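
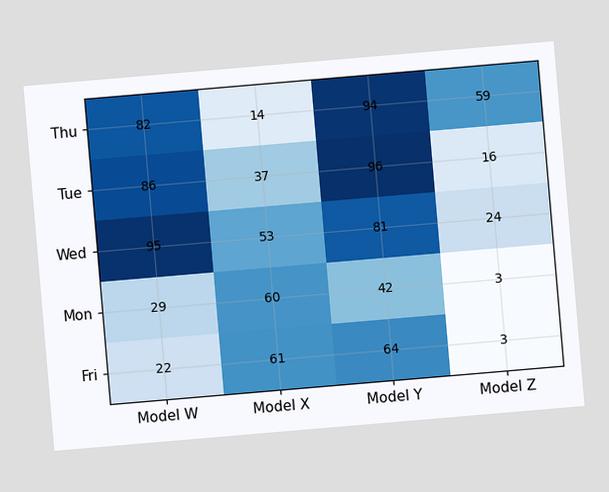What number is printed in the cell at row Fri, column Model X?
The chart is tilted about 5° counter-clockwise. The (Fri, Model X) cell reads 61.

61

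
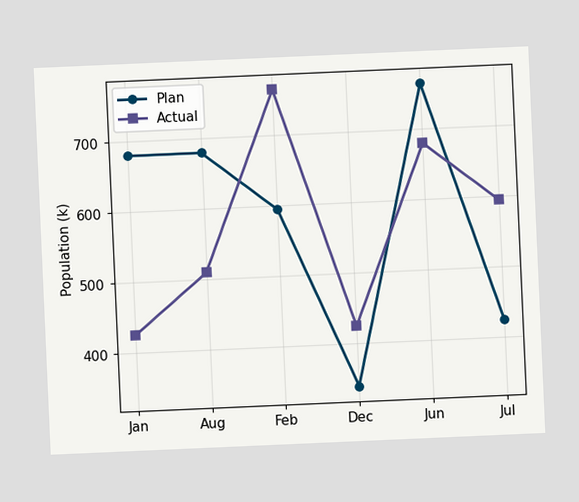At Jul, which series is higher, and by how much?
Actual, by 170k

The chart is tilted about 3° counter-clockwise. At Jul, Actual sits above the other line by 170k.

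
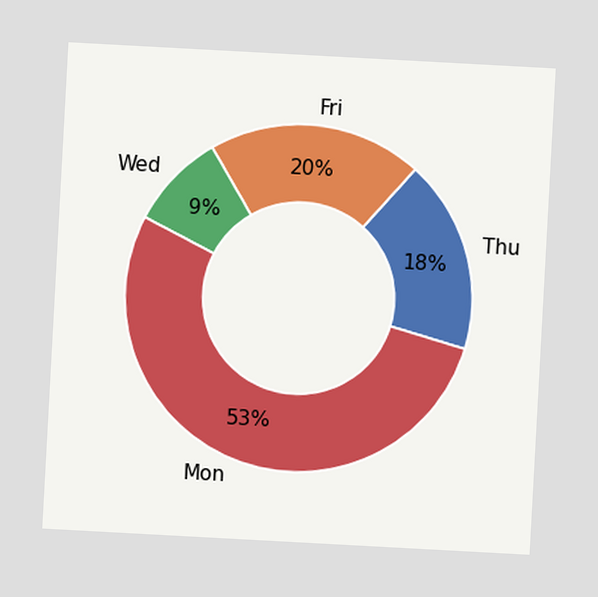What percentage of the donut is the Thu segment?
The chart is tilted about 3° clockwise. The Thu segment takes up 18% of the ring.

18%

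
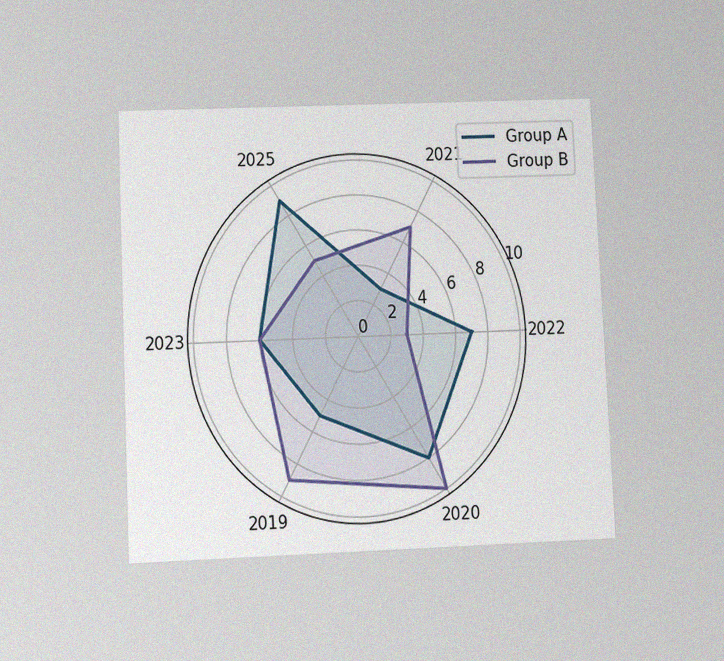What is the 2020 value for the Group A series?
The chart is tilted about 3° counter-clockwise and viewed at a slight angle, with some photo noise. On the 2020 axis, Group A reaches 8.

8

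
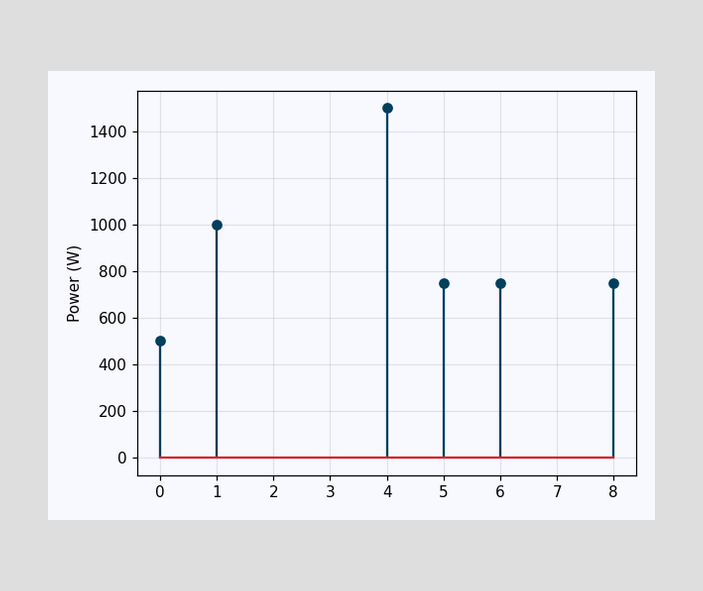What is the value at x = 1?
1000W

The stem at x=1 reaches 1000W.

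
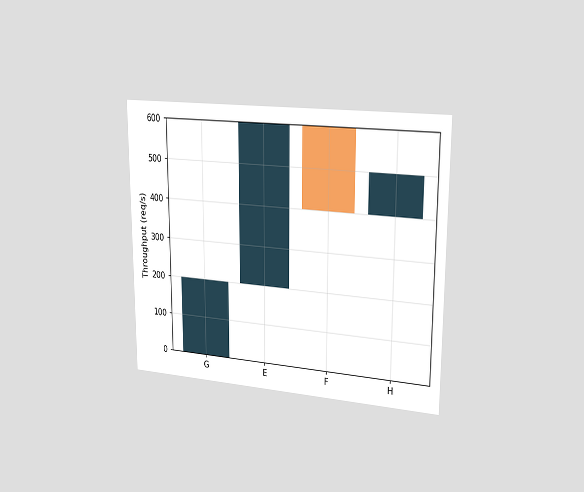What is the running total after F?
400req/s

The chart is viewed slightly from the right. After F the running total reaches 400req/s.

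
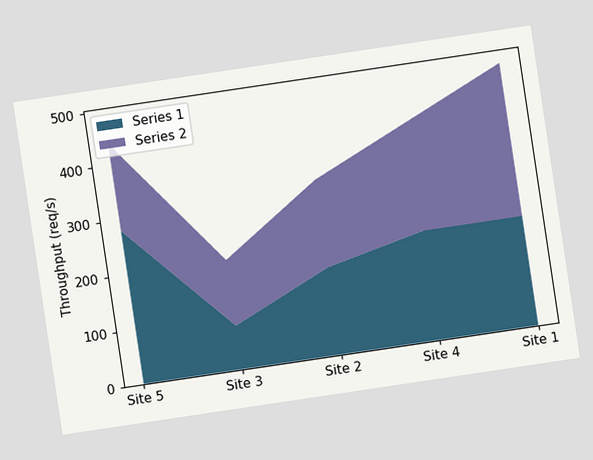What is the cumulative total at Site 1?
The chart is tilted about 8° counter-clockwise. The stacked total at Site 1 reaches 480req/s.

480req/s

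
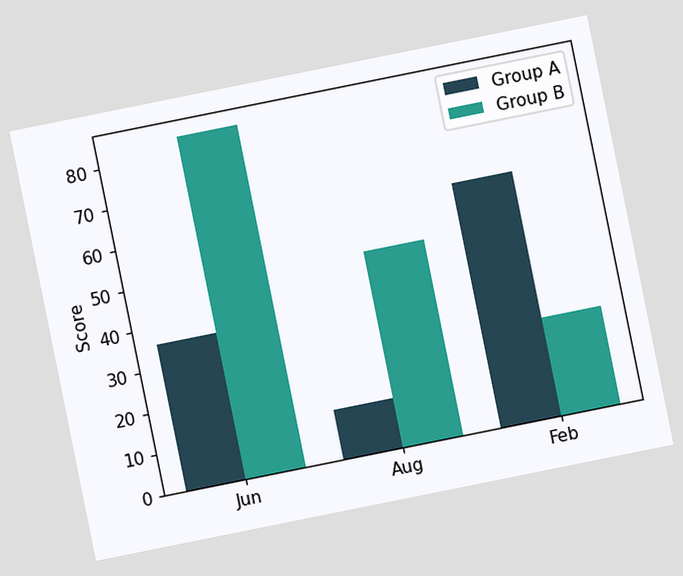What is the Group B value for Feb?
24

The chart is tilted about 11° counter-clockwise. The Group B bar at Feb reaches 24 on the y-axis.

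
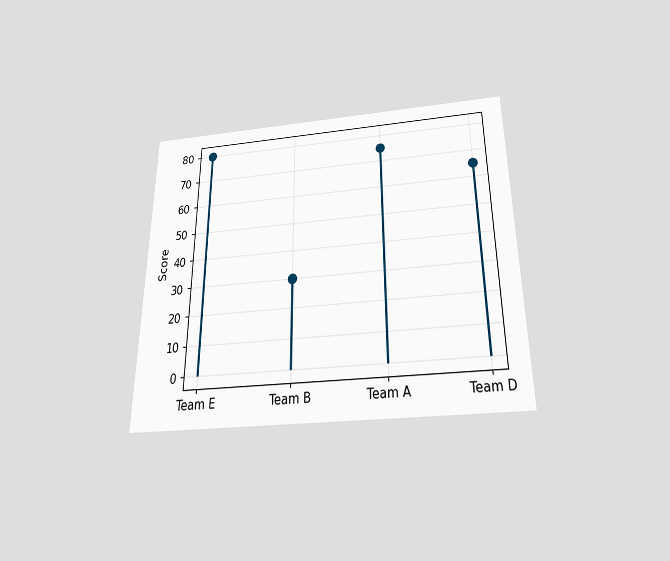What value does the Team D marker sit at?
The chart is viewed slightly from below. The Team D marker sits at 65.

65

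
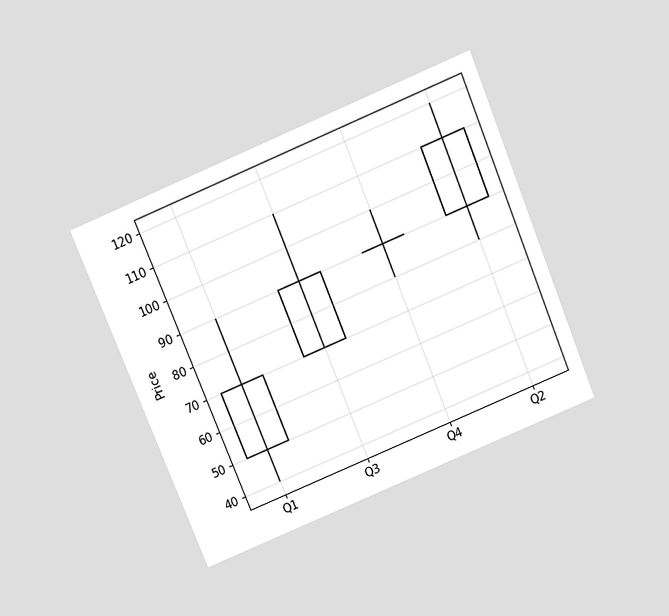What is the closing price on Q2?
The chart is tilted about 22° counter-clockwise and viewed slightly from above. The Q2 candle closes at 110.

110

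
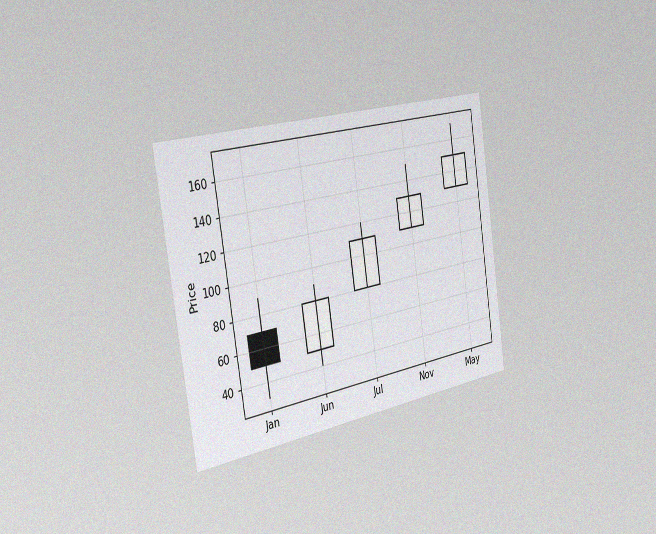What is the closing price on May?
150

The chart is tilted about 9° counter-clockwise and viewed slightly from the left, with some photo noise. The May candle closes at 150.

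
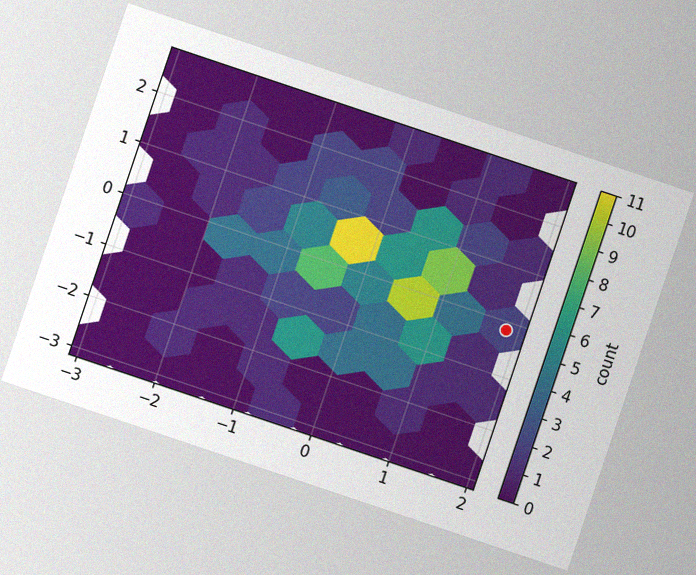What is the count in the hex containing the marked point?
2

The chart is tilted about 19° clockwise, with some photo noise. The marked hex reads 2 on the colorbar.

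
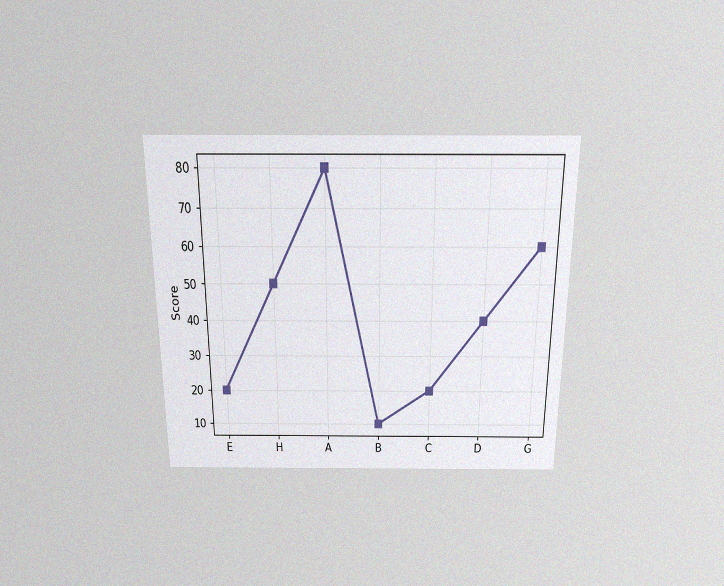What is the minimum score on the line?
10

The chart is viewed slightly from above, with some photo noise. The lowest point is at B, and reading across to the y-axis gives 10.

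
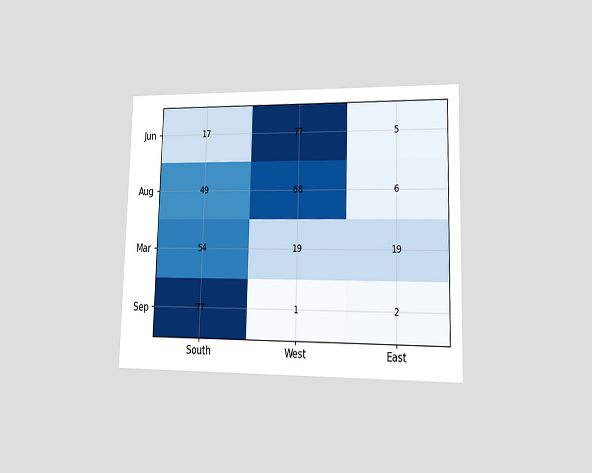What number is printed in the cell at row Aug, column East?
6

The chart is viewed at a slight angle. The (Aug, East) cell reads 6.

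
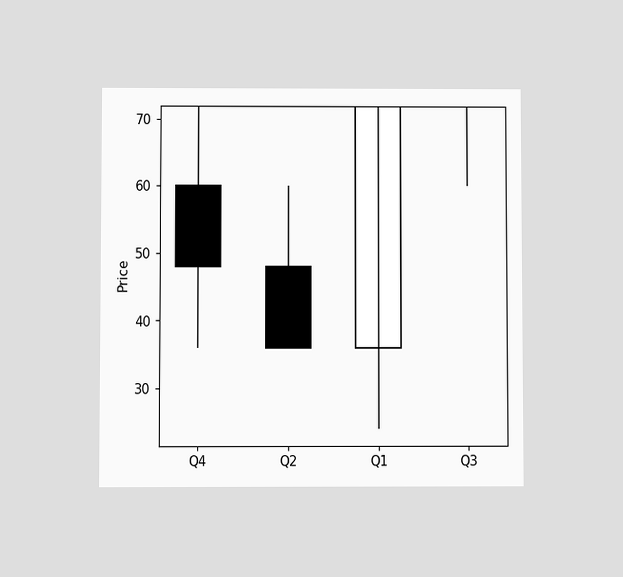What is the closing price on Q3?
72

The chart is viewed at a slight angle. The Q3 candle closes at 72.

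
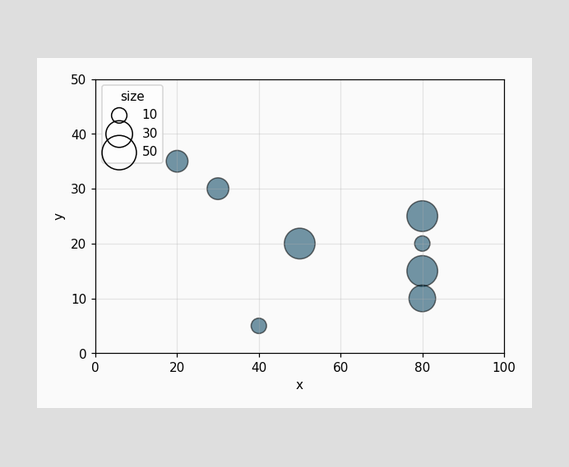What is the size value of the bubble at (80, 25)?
40

Matching the bubble at (80, 25) against the size legend gives 40.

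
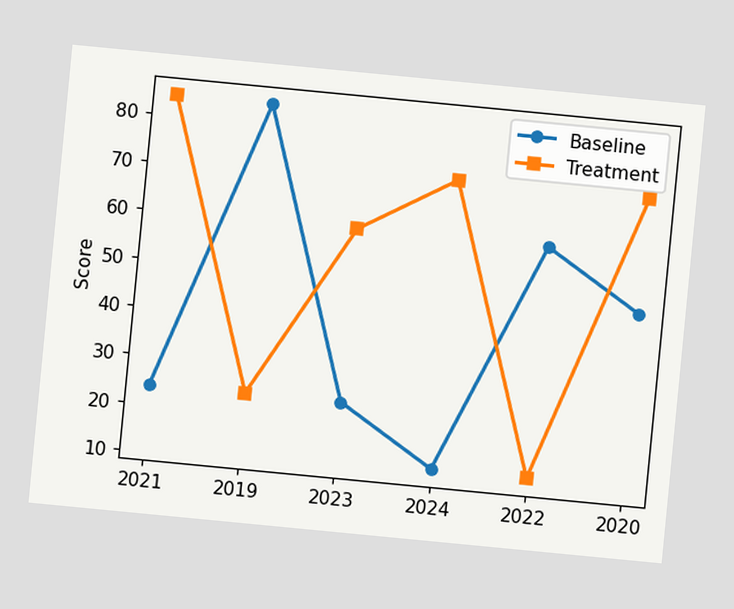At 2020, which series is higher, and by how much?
Treatment, by 24

The chart is tilted about 5° clockwise. At 2020, Treatment sits above the other line by 24.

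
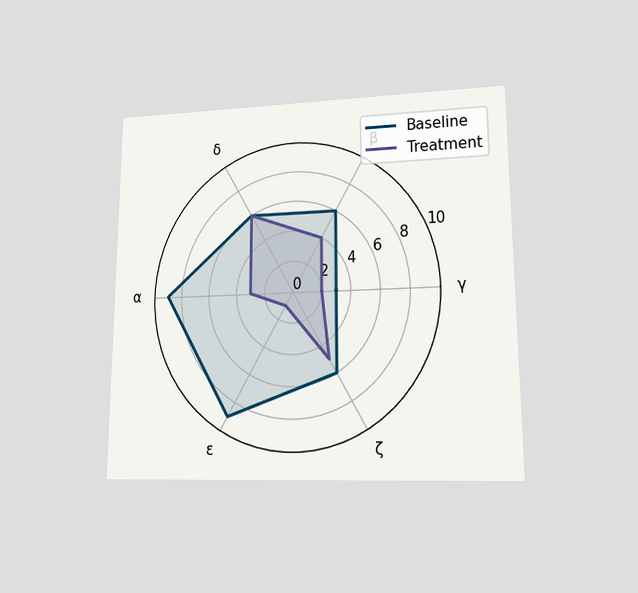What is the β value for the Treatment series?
4

The chart is viewed at a slight angle. On the β axis, Treatment reaches 4.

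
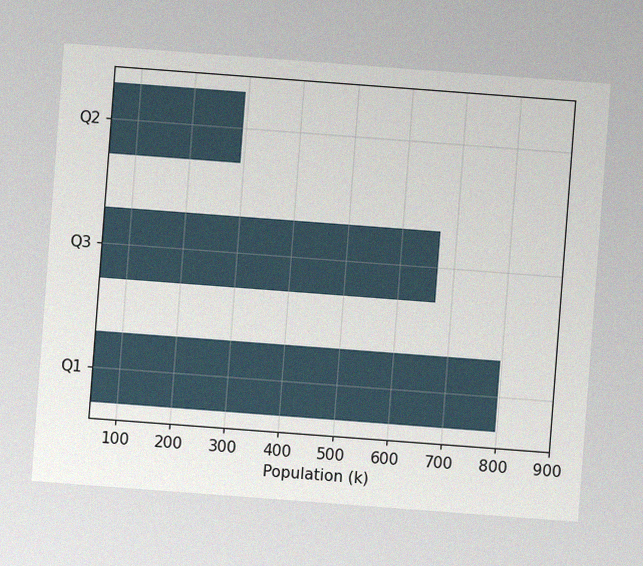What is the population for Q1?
The chart is tilted about 4° clockwise, with some photo noise. Reading along the chart's x-axis, the Q1 bar reaches 798k.

798k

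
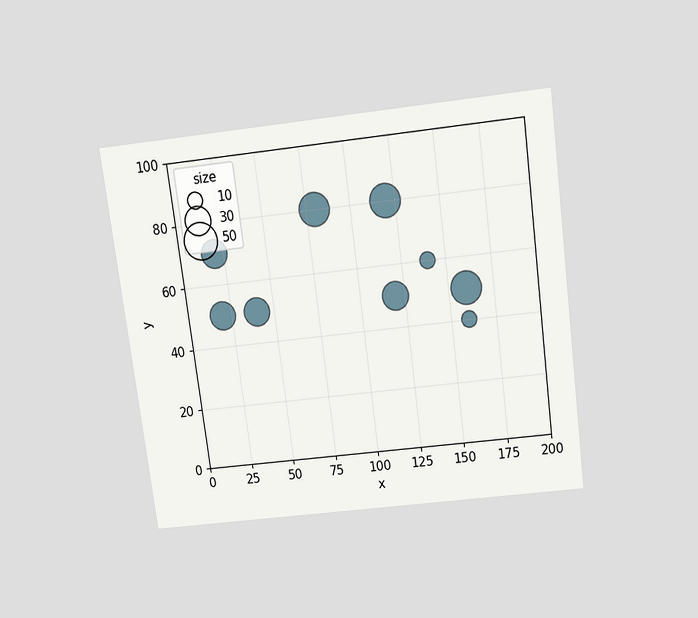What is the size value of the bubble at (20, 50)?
The chart is tilted about 7° counter-clockwise and viewed slightly from above. Matching the bubble at (20, 50) against the size legend gives 30.

30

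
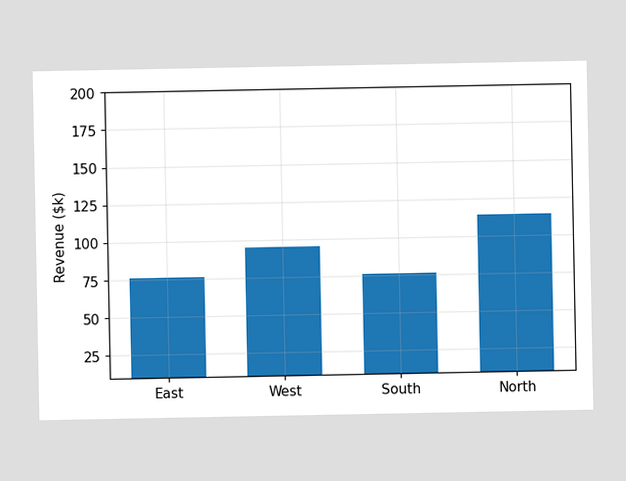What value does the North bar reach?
Reading along the chart's y-axis, the North bar reaches $114k.

$114k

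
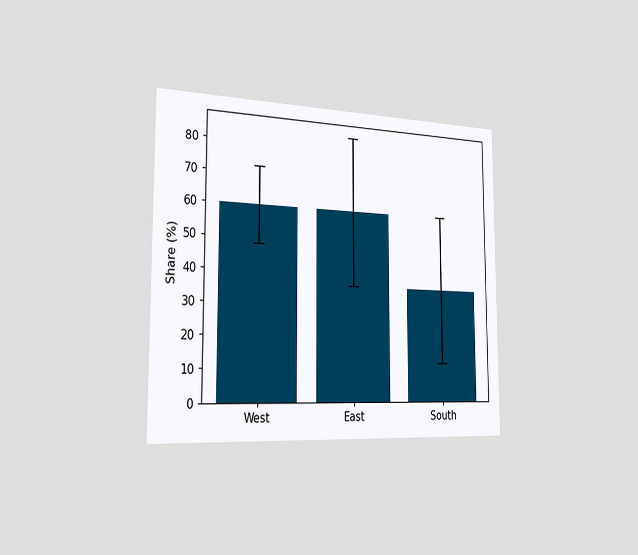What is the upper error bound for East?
The chart is viewed slightly from the left. The East bar's upper whisker reaches 84%.

84%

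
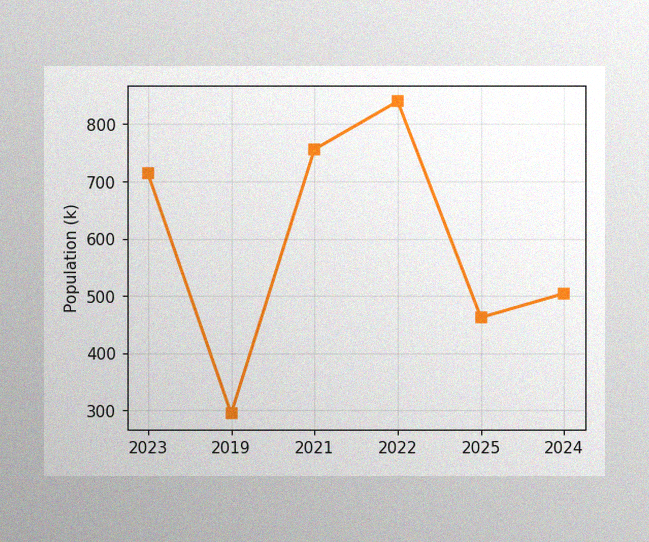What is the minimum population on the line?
The image has some photo noise and uneven lighting. The lowest point is at 2019, and reading across to the y-axis gives 294k.

294k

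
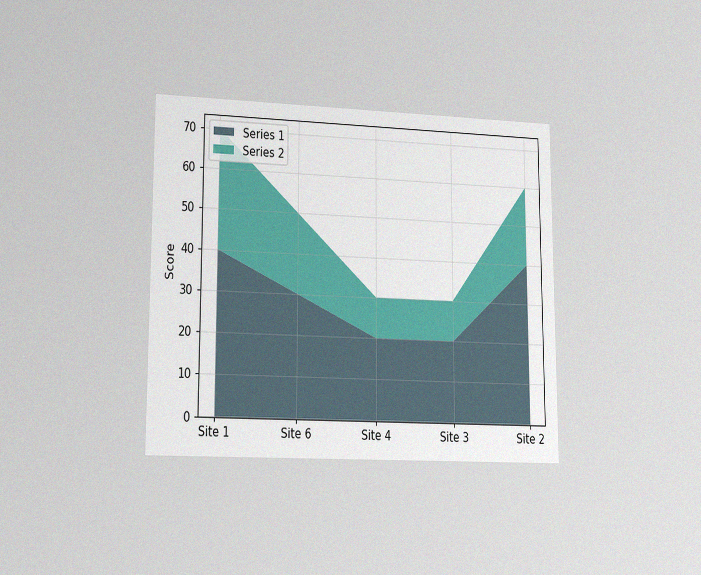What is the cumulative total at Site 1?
70

The chart is viewed at a slight angle, with some photo noise. The stacked total at Site 1 reaches 70.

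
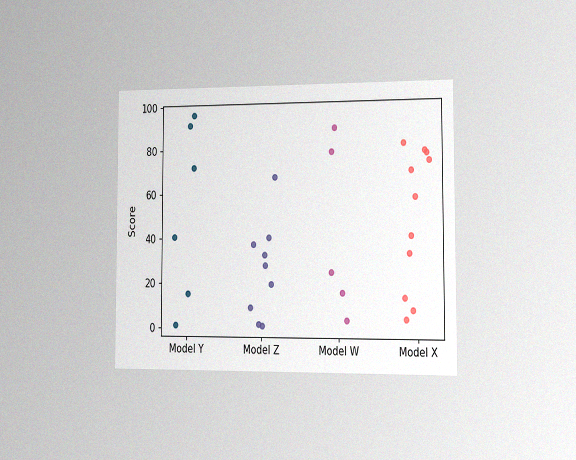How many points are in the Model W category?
5

The chart is viewed slightly from the right, with some photo noise. Counting the markers in the Model W column gives 5.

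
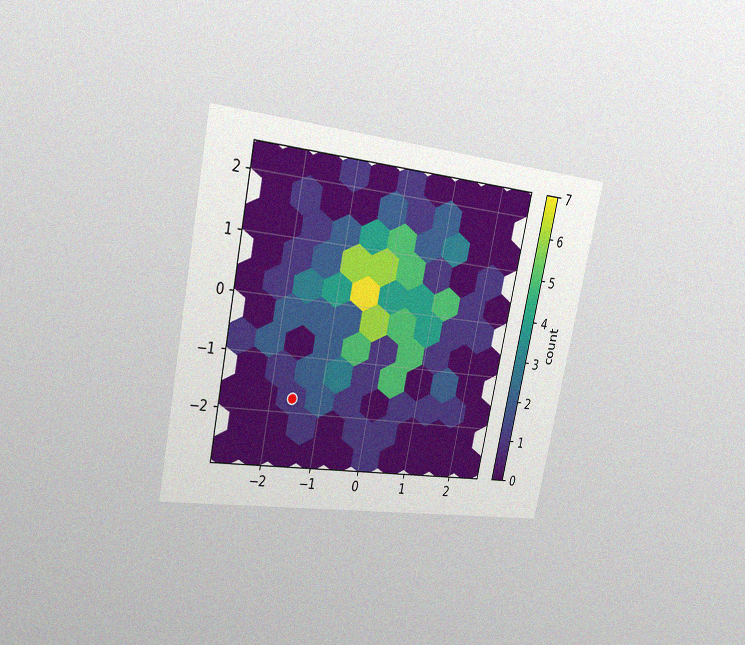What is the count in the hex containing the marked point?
1

The chart is tilted about 12° clockwise and viewed slightly from the left, with some photo noise. The marked hex reads 1 on the colorbar.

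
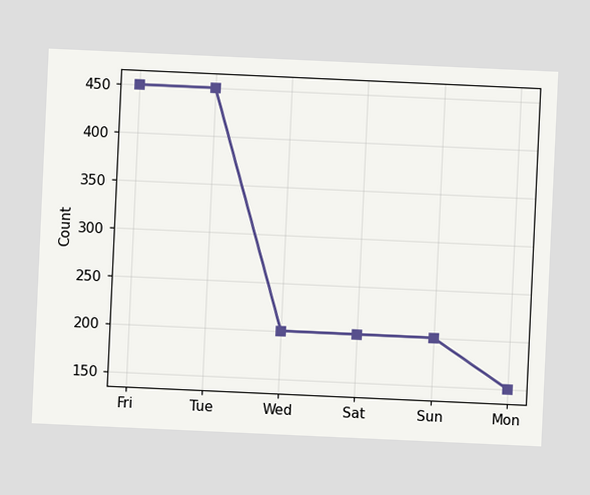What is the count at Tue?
450

The chart is tilted about 3° clockwise. At Tue, the line is at 450.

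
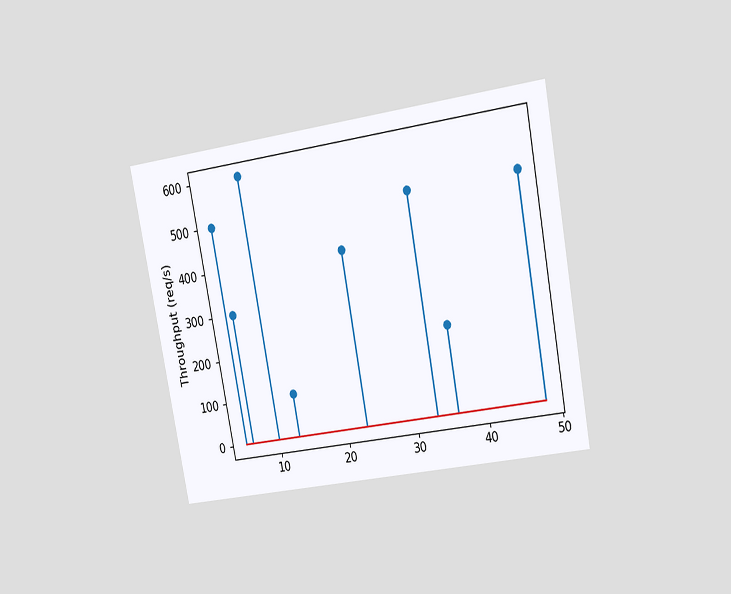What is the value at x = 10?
600req/s

The chart is tilted about 11° counter-clockwise and viewed at a slight angle. The stem at x=10 reaches 600req/s.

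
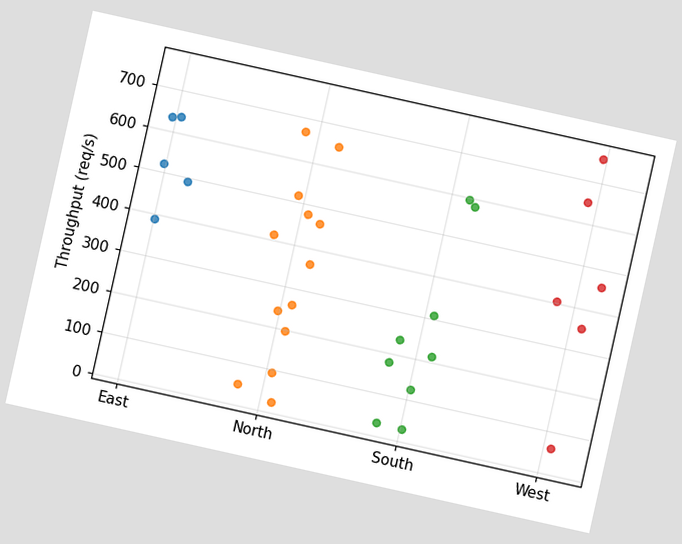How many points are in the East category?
5

The chart is tilted about 13° clockwise. Counting the markers in the East column gives 5.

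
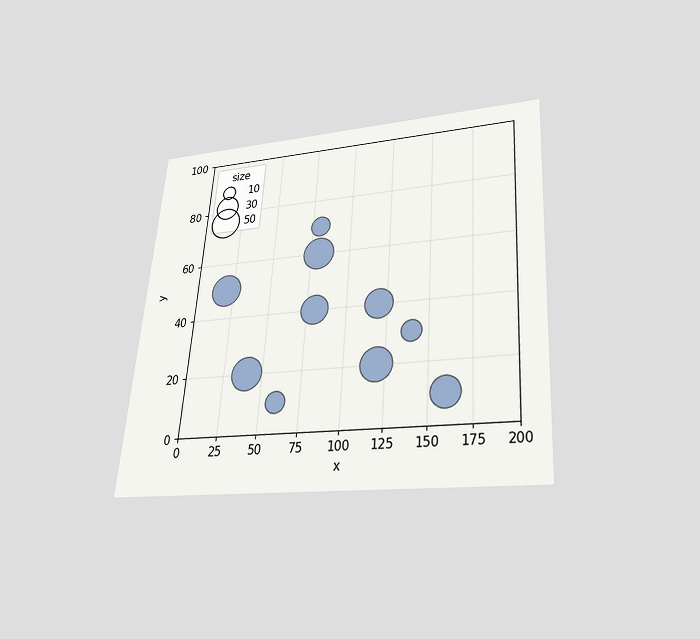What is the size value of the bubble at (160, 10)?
40

The chart is tilted about 4° clockwise and viewed slightly from below. Matching the bubble at (160, 10) against the size legend gives 40.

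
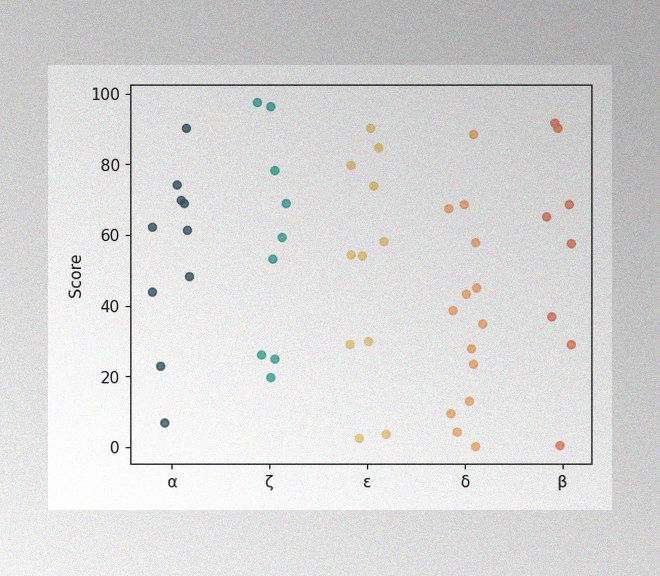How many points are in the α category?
The image has some photo noise and uneven lighting. Counting the markers in the α column gives 10.

10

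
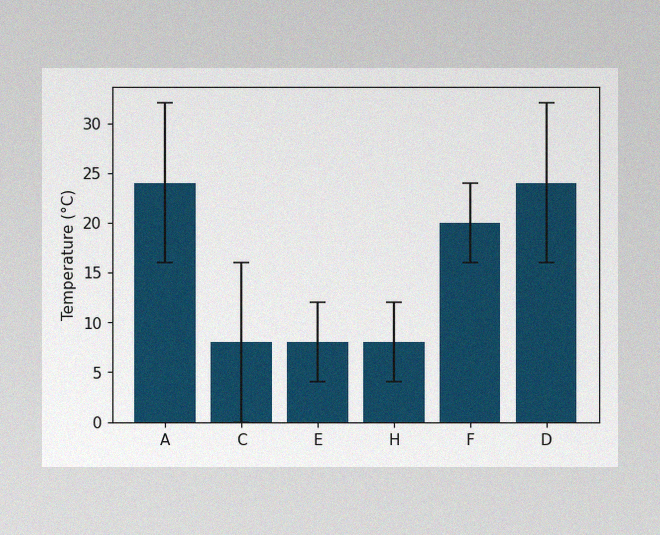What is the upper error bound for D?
The image has some photo noise and uneven lighting. The D bar's upper whisker reaches 32°C.

32°C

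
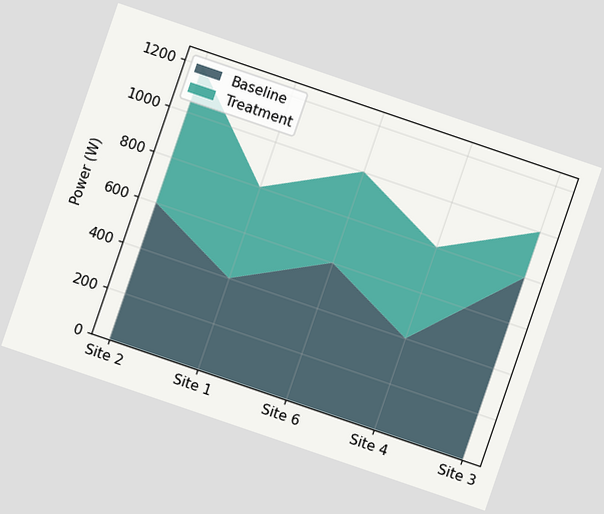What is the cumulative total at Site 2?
The chart is tilted about 19° clockwise. The stacked total at Site 2 reaches 1200W.

1200W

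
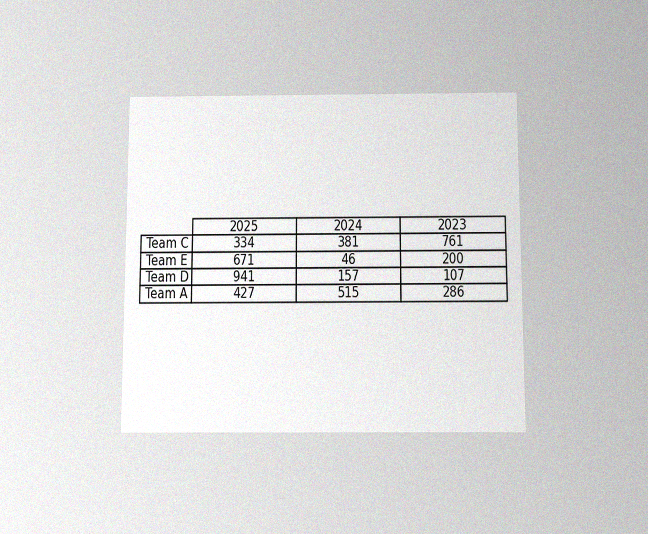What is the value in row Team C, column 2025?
334

The chart is viewed slightly from below, with some photo noise. The (Team C, 2025) cell reads 334.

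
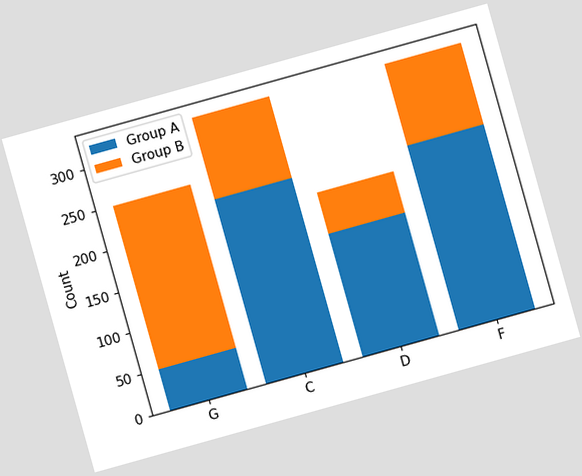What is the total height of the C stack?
325

The chart is tilted about 16° counter-clockwise. The C stack's top reaches 325 on the y-axis.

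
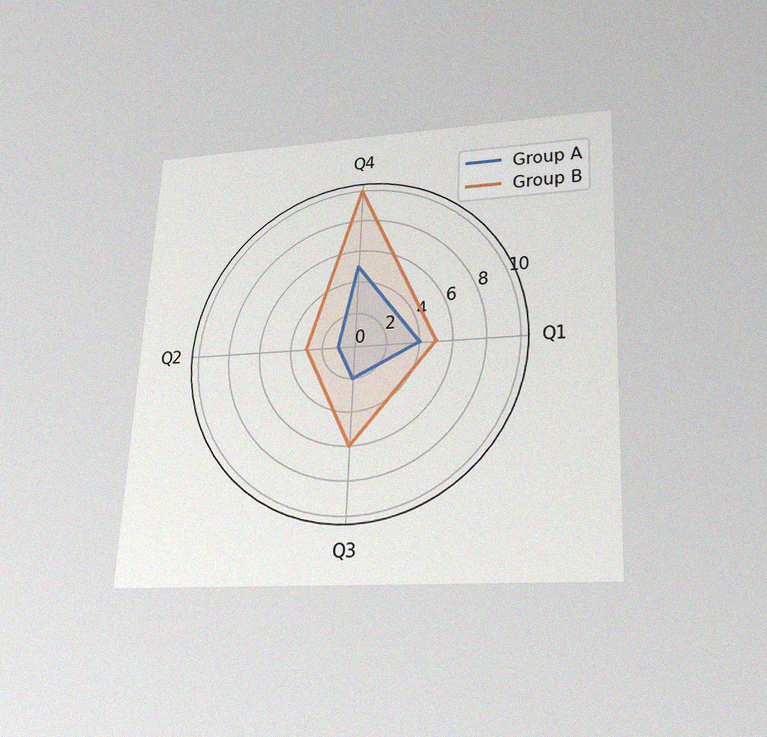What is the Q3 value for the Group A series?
2

The chart is tilted about 3° clockwise and viewed slightly from below, with some photo noise. On the Q3 axis, Group A reaches 2.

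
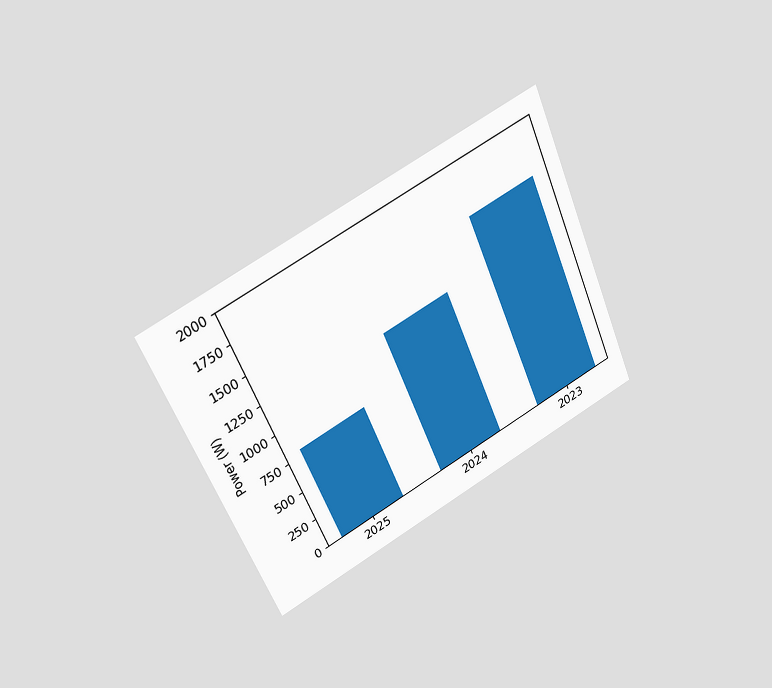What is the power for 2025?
The chart is tilted about 24° counter-clockwise and viewed at a slight angle. Reading along the chart's y-axis, the 2025 bar reaches 800W.

800W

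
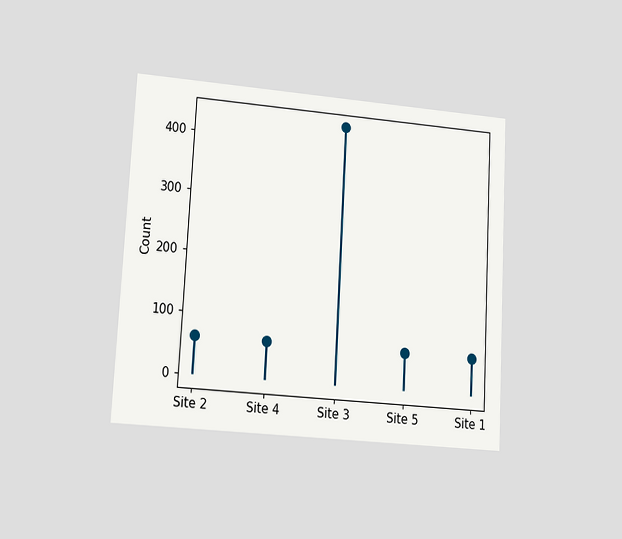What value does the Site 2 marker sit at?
62

The chart is tilted about 3° clockwise and viewed at a slight angle. The Site 2 marker sits at 62.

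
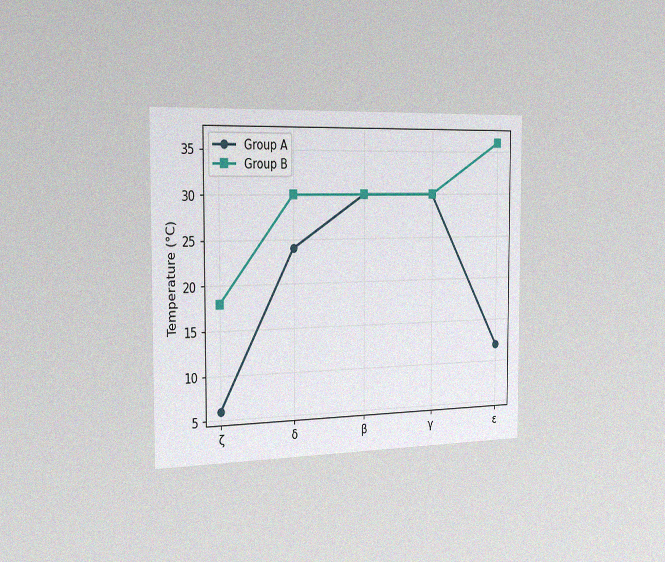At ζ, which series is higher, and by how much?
Group B, by 12°C

The chart is viewed slightly from the left, with some photo noise. At ζ, Group B sits above the other line by 12°C.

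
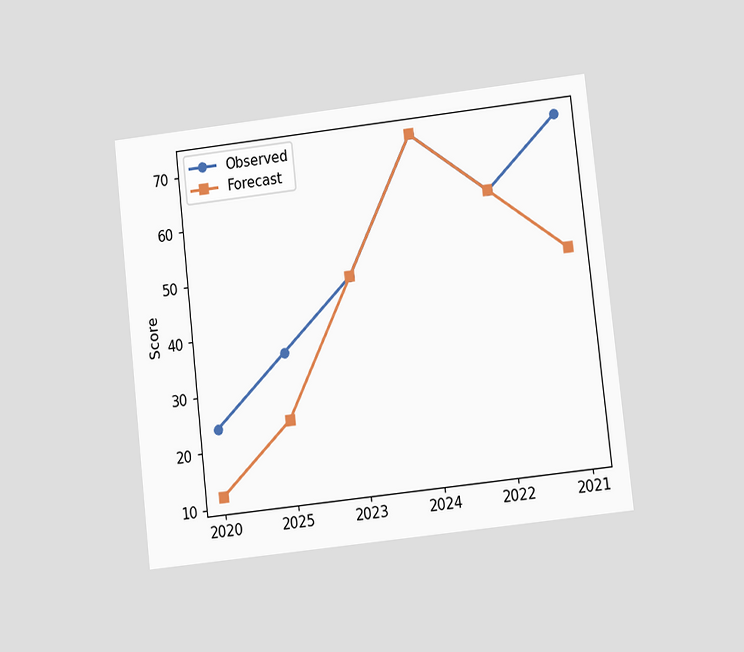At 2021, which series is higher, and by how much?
Observed, by 24

The chart is tilted about 6° counter-clockwise and viewed at a slight angle. At 2021, Observed sits above the other line by 24.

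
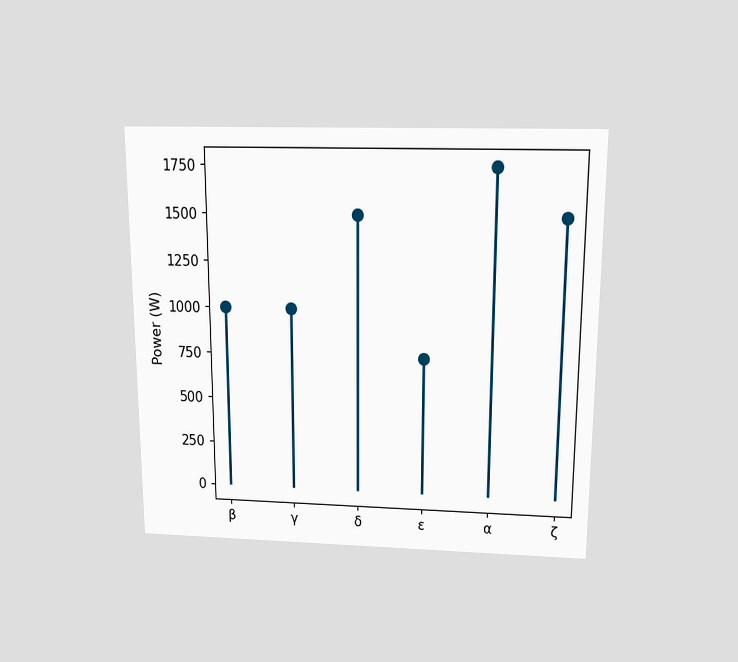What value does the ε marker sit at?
The chart is viewed slightly from above. The ε marker sits at 750W.

750W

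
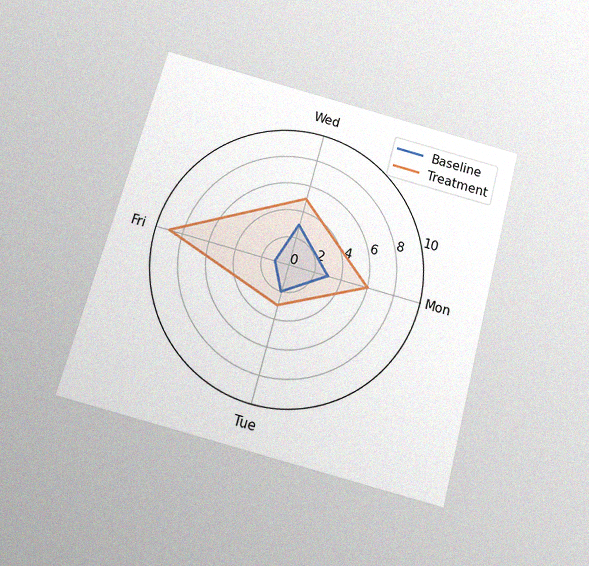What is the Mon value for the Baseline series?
3

The chart is tilted about 15° clockwise and viewed slightly from below, with some photo noise. On the Mon axis, Baseline reaches 3.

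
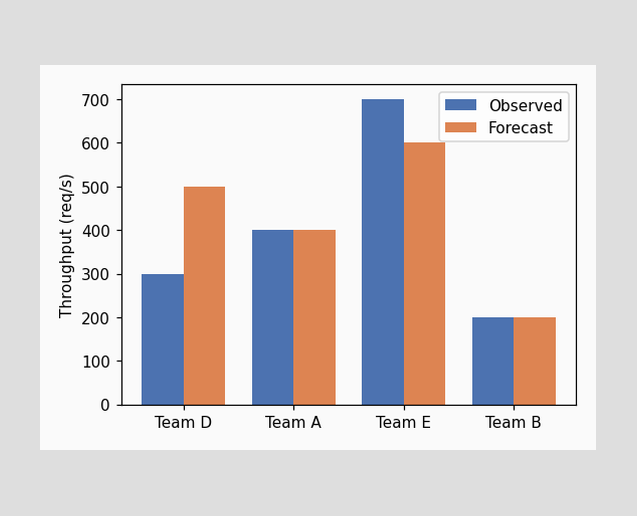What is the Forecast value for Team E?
The Forecast bar at Team E reaches 600req/s on the y-axis.

600req/s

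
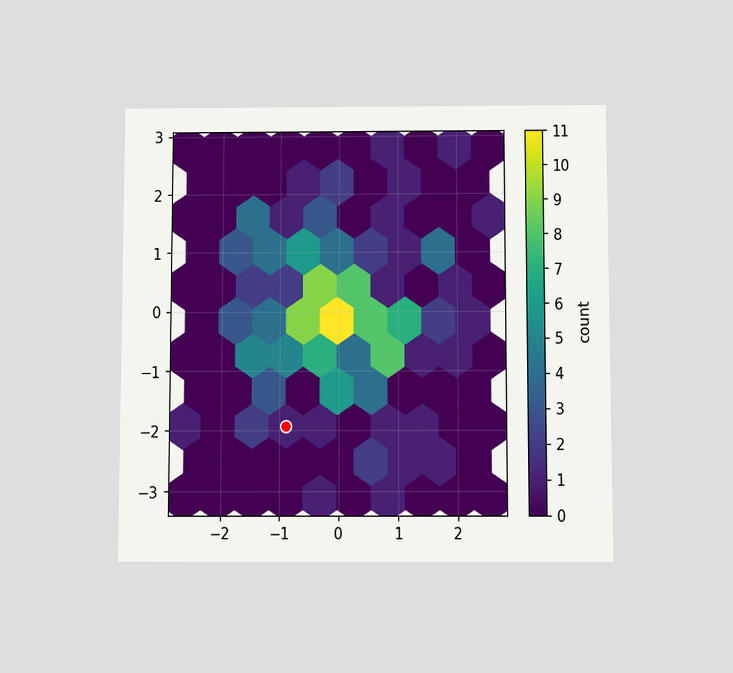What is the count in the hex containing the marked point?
1

The chart is viewed slightly from below. The marked hex reads 1 on the colorbar.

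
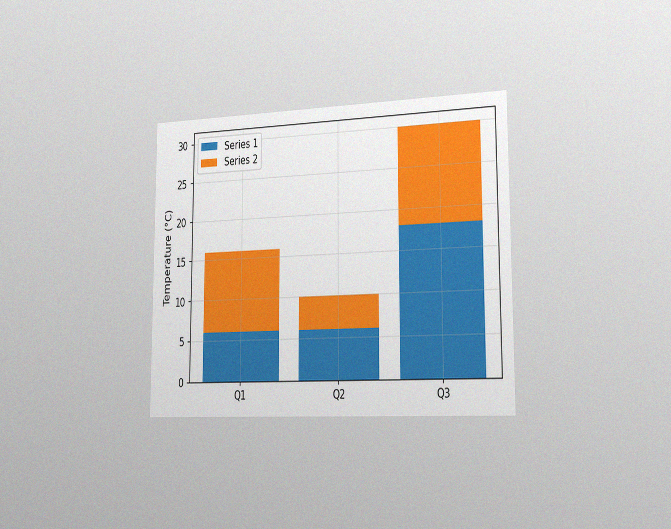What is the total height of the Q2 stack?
The chart is viewed slightly from the right, with some photo noise. The Q2 stack's top reaches 10°C on the y-axis.

10°C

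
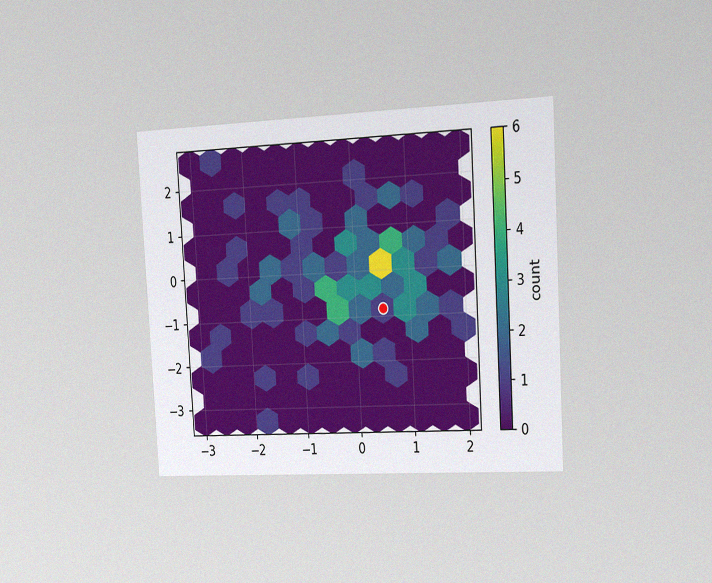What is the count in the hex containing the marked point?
1

The chart is tilted about 3° counter-clockwise and viewed slightly from the right, with some photo noise. The marked hex reads 1 on the colorbar.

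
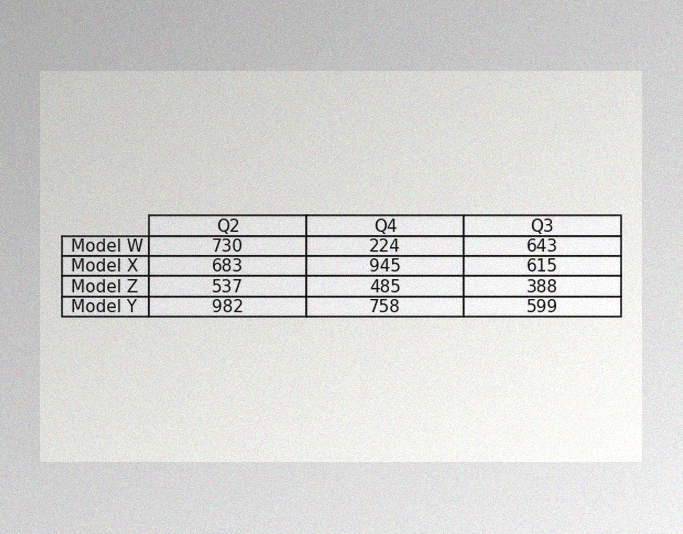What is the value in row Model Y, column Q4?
758

The image has some photo noise and uneven lighting. The (Model Y, Q4) cell reads 758.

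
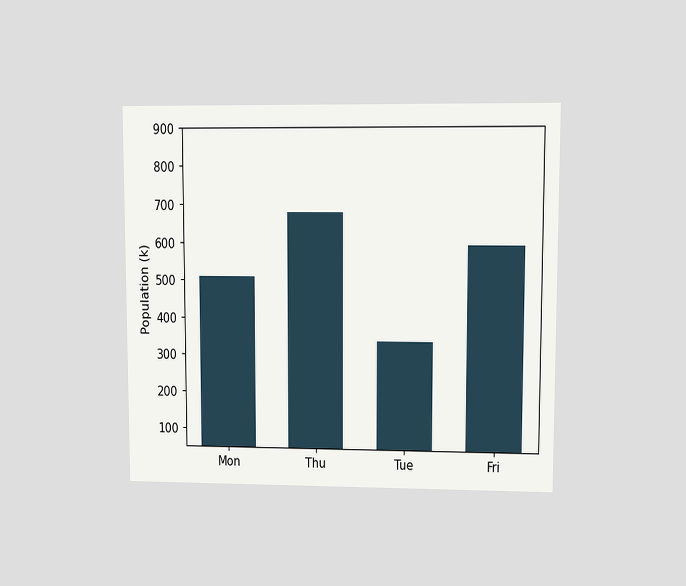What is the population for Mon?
The chart is viewed at a slight angle. Reading along the chart's y-axis, the Mon bar reaches 510k.

510k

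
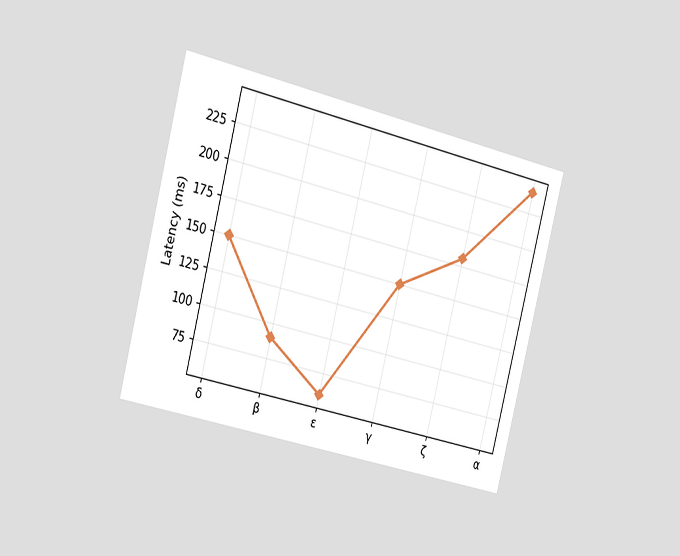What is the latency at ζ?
180ms

The chart is tilted about 14° clockwise and viewed slightly from the left. At ζ, the line is at 180ms.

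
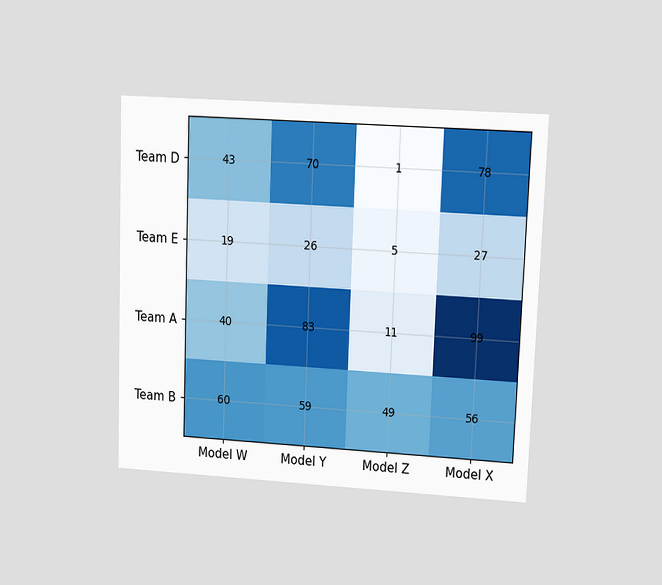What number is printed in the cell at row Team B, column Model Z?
The chart is tilted about 2° clockwise and viewed at a slight angle. The (Team B, Model Z) cell reads 49.

49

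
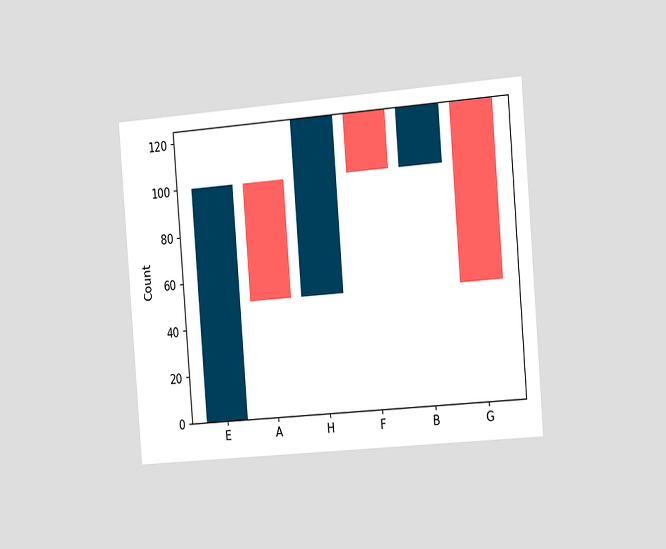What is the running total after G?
50

The chart is tilted about 5° counter-clockwise and viewed slightly from the right. After G the running total reaches 50.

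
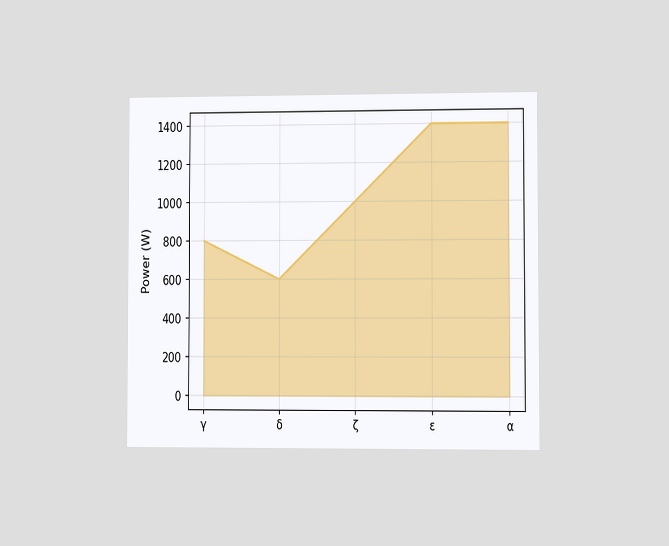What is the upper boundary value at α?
The chart is viewed at a slight angle. At α the upper boundary is at 1400W.

1400W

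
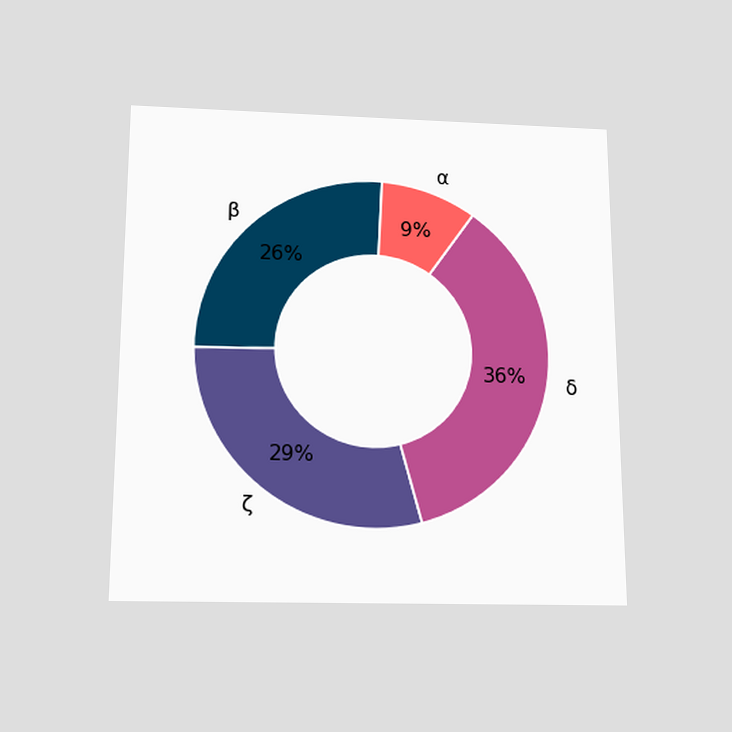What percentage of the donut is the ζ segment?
29%

The chart is viewed slightly from below. The ζ segment takes up 29% of the ring.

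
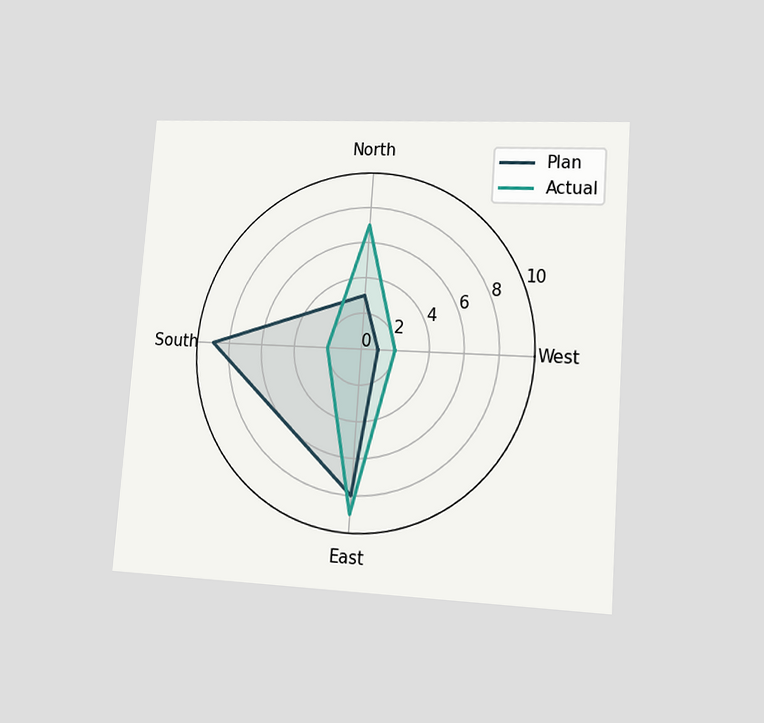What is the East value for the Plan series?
The chart is tilted about 4° clockwise and viewed at a slight angle. On the East axis, Plan reaches 8.

8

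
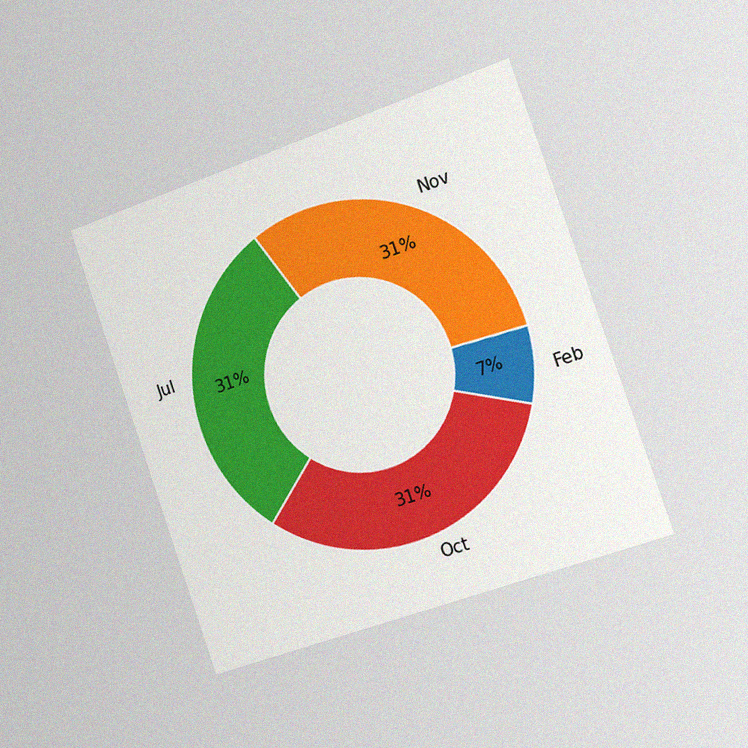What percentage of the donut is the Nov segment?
The chart is tilted about 19° counter-clockwise and viewed slightly from the right, with some photo noise. The Nov segment takes up 31% of the ring.

31%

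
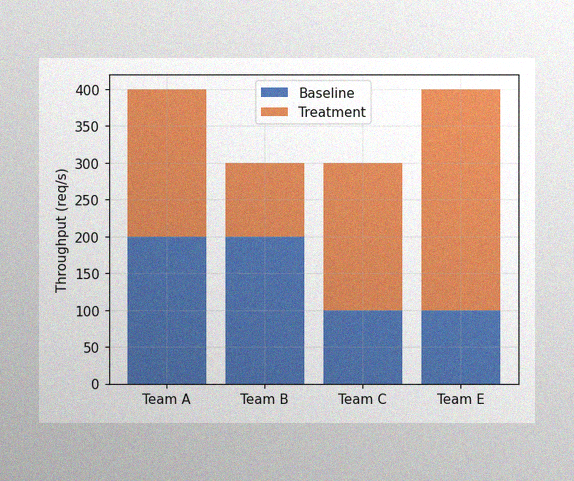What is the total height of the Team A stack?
The image has some photo noise and uneven lighting. The Team A stack's top reaches 400req/s on the y-axis.

400req/s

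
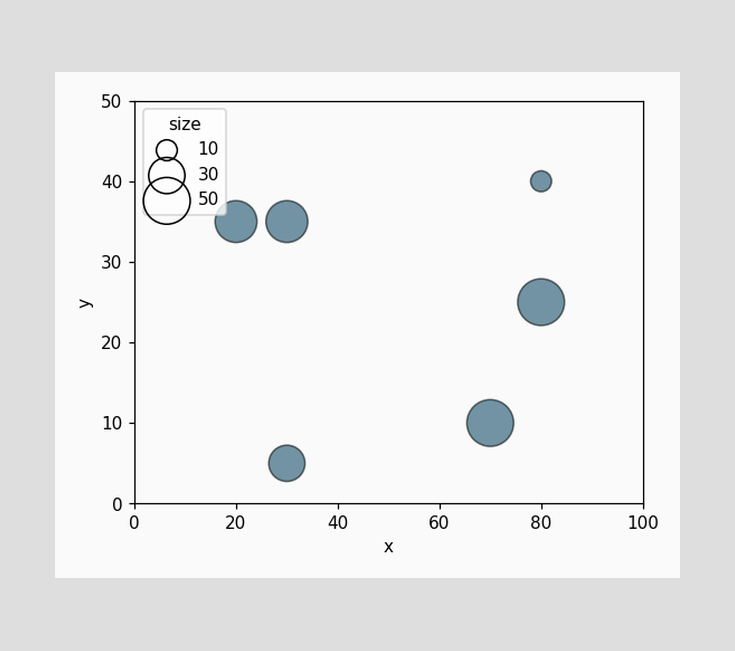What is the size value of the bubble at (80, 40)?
Matching the bubble at (80, 40) against the size legend gives 10.

10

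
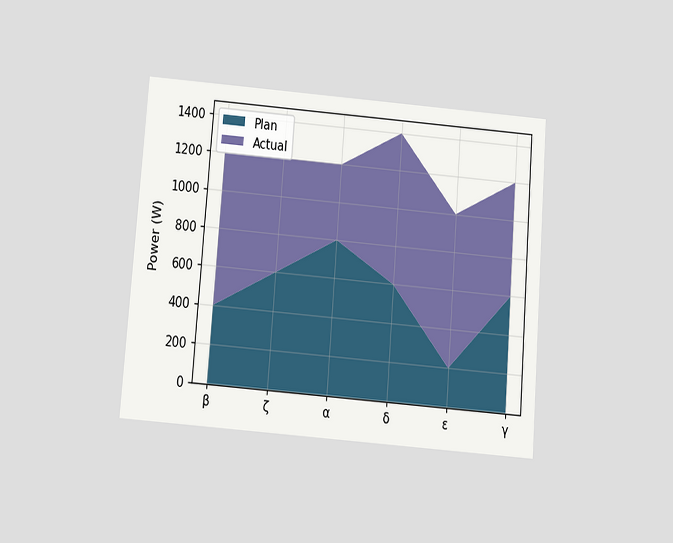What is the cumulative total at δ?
The chart is tilted about 4° clockwise and viewed slightly from below. The stacked total at δ reaches 1400W.

1400W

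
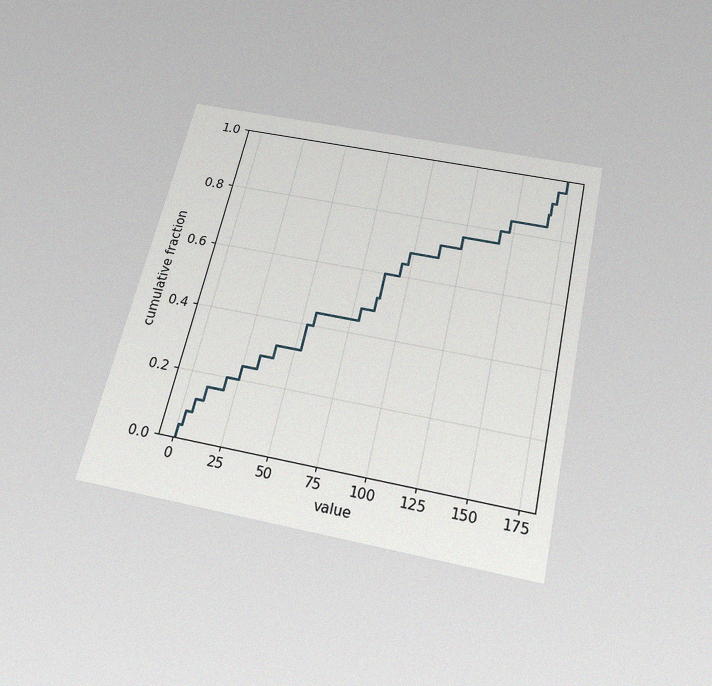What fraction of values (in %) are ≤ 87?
60%

The chart is tilted about 13° clockwise and viewed slightly from below, with some photo noise. At x=87 the ECDF step is at 60%.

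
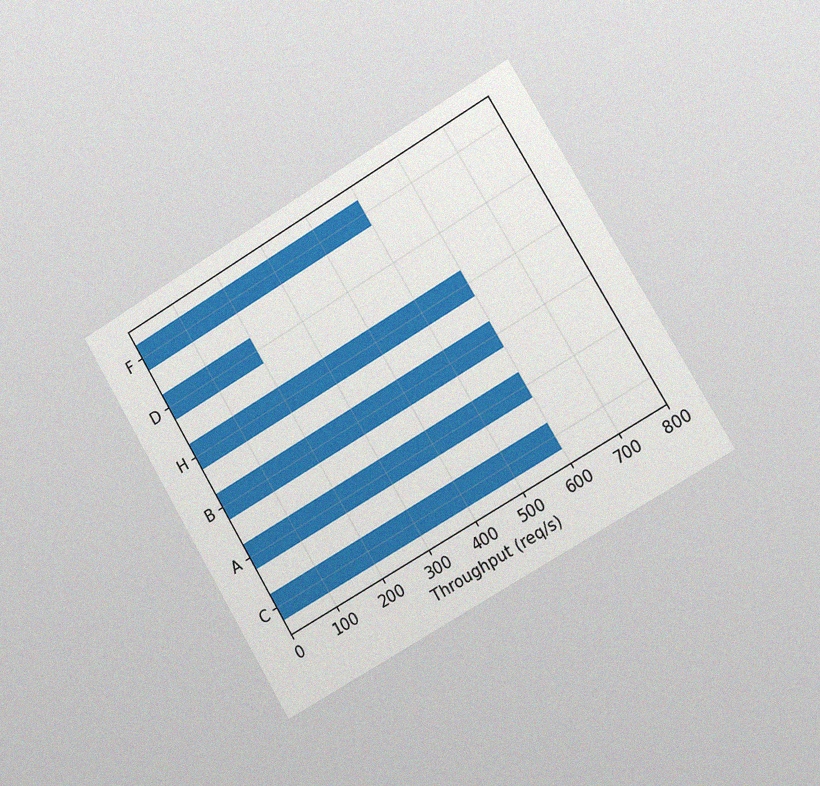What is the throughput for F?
The chart is tilted about 31° counter-clockwise and viewed slightly from the right, with some photo noise. Reading along the chart's x-axis, the F bar reaches 500req/s.

500req/s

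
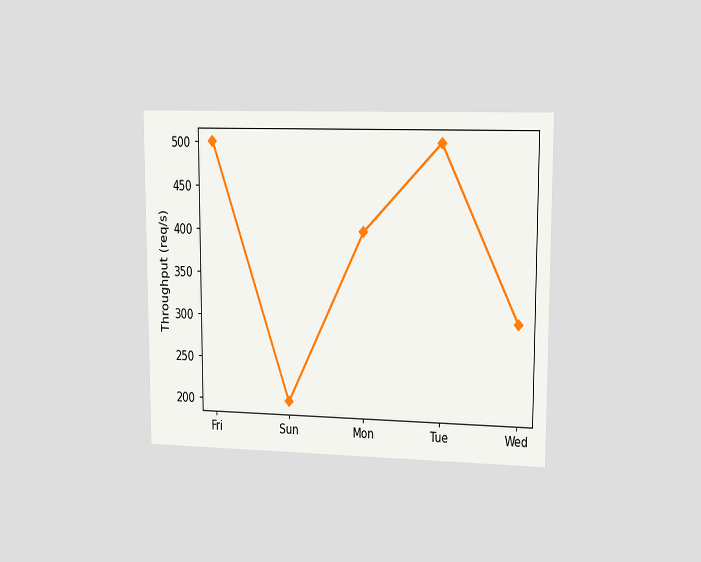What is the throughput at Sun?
The chart is viewed slightly from the right. At Sun, the line is at 200req/s.

200req/s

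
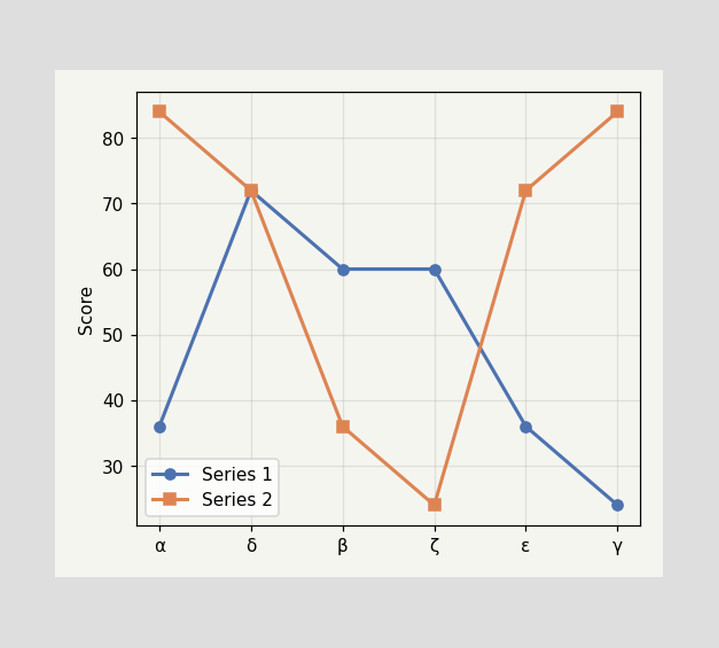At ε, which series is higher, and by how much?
At ε, Series 2 sits above the other line by 36.

Series 2, by 36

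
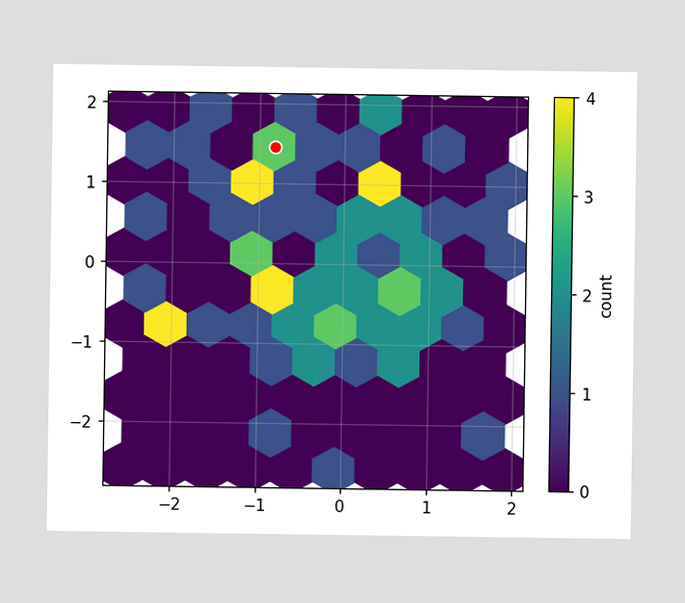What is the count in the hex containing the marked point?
3

The marked hex reads 3 on the colorbar.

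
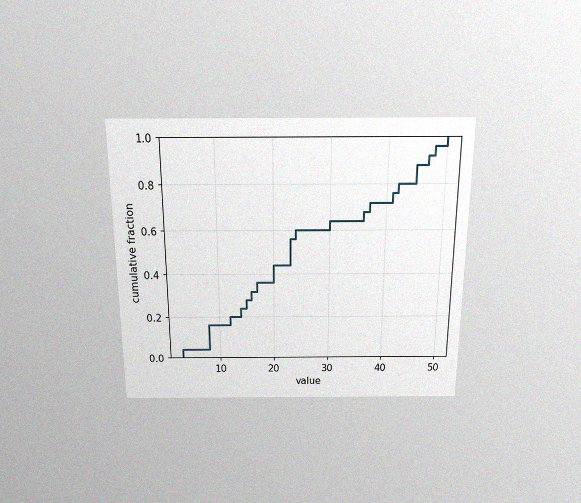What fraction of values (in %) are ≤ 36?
The chart is viewed slightly from above, with some photo noise. At x=36 the ECDF step is at 68%.

68%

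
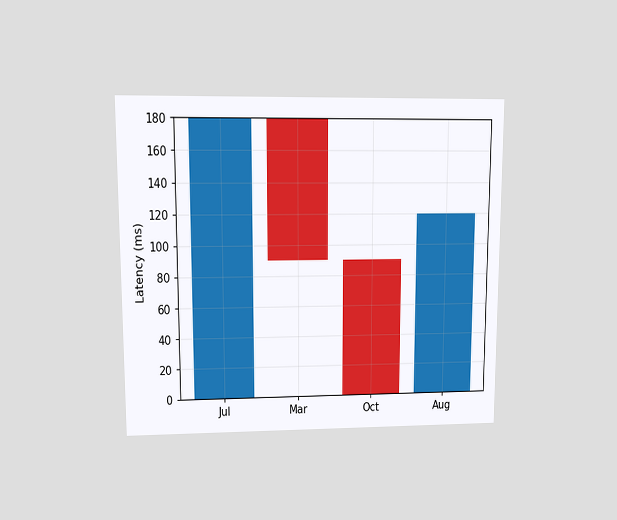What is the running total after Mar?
The chart is viewed at a slight angle. After Mar the running total reaches 90ms.

90ms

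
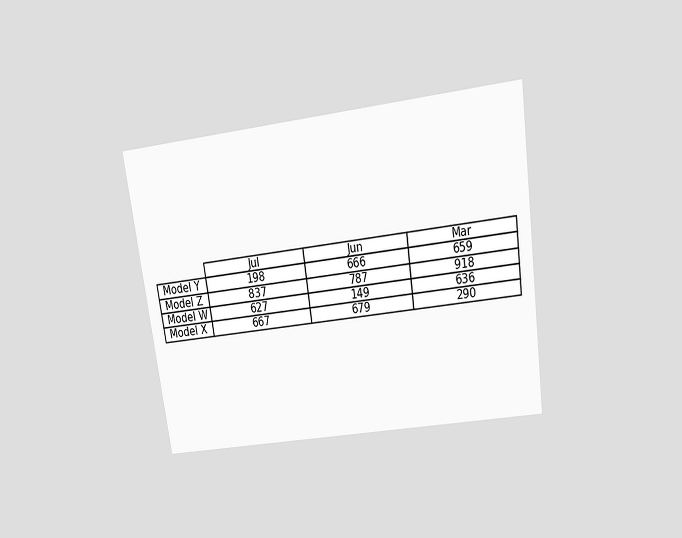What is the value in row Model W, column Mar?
636

The chart is tilted about 8° counter-clockwise and viewed slightly from above. The (Model W, Mar) cell reads 636.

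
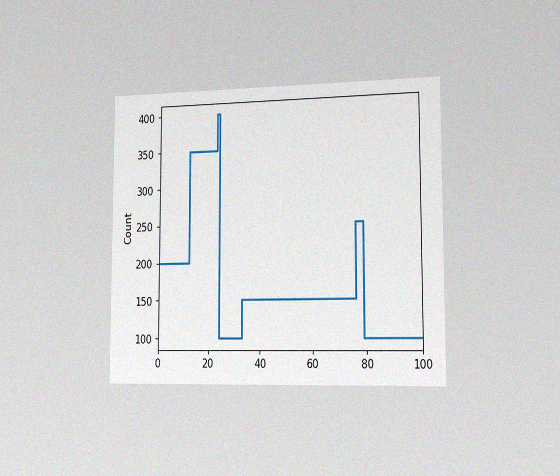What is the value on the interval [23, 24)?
The chart is viewed slightly from the right, with some photo noise. On [23, 24) the step sits at 400.

400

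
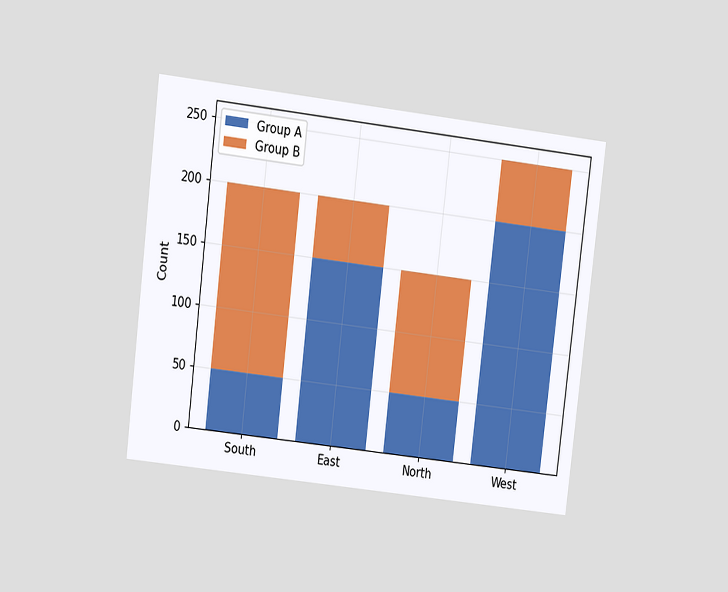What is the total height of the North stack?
150

The chart is tilted about 7° clockwise and viewed at a slight angle. The North stack's top reaches 150 on the y-axis.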